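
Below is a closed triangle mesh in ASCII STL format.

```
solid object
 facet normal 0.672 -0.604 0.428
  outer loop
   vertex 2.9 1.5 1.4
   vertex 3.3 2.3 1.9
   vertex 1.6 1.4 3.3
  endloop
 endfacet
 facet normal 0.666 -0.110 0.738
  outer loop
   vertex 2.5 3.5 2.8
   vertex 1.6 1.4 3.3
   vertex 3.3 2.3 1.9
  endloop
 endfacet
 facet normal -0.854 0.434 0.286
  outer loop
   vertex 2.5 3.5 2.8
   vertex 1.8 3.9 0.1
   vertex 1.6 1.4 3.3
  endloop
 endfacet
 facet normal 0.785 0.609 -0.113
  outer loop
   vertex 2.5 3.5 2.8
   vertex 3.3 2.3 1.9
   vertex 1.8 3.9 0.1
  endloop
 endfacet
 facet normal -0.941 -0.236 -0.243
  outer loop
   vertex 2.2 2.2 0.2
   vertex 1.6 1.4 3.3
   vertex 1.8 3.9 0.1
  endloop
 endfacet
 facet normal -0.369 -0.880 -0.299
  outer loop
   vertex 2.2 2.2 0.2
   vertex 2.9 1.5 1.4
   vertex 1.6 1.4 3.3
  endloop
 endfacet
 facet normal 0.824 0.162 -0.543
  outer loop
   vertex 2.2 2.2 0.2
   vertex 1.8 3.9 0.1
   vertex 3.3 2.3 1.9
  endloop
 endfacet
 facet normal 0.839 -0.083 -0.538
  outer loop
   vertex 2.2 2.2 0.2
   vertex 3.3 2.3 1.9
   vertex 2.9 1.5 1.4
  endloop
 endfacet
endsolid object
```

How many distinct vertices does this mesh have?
6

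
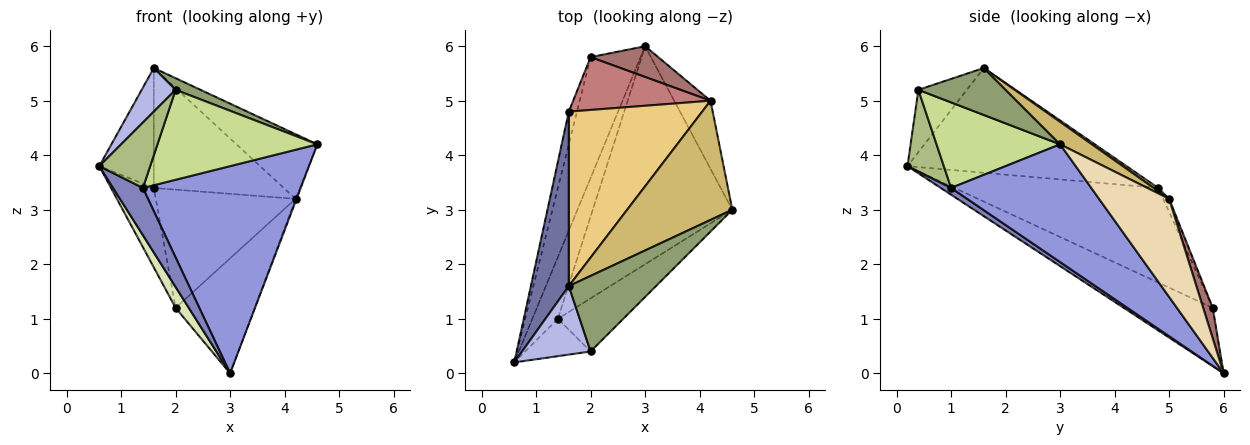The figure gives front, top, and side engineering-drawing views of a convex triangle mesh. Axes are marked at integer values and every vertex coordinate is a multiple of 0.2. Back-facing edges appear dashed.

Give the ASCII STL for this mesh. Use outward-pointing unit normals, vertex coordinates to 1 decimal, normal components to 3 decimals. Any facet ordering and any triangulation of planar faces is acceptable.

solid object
 facet normal -0.916 0.228 0.331
  outer loop
   vertex 1.6 4.8 3.4
   vertex 0.6 0.2 3.8
   vertex 1.6 1.6 5.6
  endloop
 endfacet
 facet normal 0.206 -0.594 -0.777
  outer loop
   vertex 1.4 1.0 3.4
   vertex 0.6 0.2 3.8
   vertex 3.0 6.0 0.0
  endloop
 endfacet
 facet normal 0.522 -0.588 -0.618
  outer loop
   vertex 1.4 1.0 3.4
   vertex 3.0 6.0 0.0
   vertex 4.6 3.0 4.2
  endloop
 endfacet
 facet normal -0.609 -0.426 0.669
  outer loop
   vertex 2.0 0.4 5.2
   vertex 1.6 1.6 5.6
   vertex 0.6 0.2 3.8
  endloop
 endfacet
 facet normal 0.470 -0.134 0.873
  outer loop
   vertex 2.0 0.4 5.2
   vertex 4.6 3.0 4.2
   vertex 1.6 1.6 5.6
  endloop
 endfacet
 facet normal 0.527 -0.738 -0.422
  outer loop
   vertex 2.0 0.4 5.2
   vertex 0.6 0.2 3.8
   vertex 1.4 1.0 3.4
  endloop
 endfacet
 facet normal 0.554 -0.717 -0.424
  outer loop
   vertex 2.0 0.4 5.2
   vertex 1.4 1.0 3.4
   vertex 4.6 3.0 4.2
  endloop
 endfacet
 facet normal -0.754 -0.112 -0.647
  outer loop
   vertex 2.0 5.8 1.2
   vertex 3.0 6.0 0.0
   vertex 0.6 0.2 3.8
  endloop
 endfacet
 facet normal -0.975 0.205 -0.084
  outer loop
   vertex 2.0 5.8 1.2
   vertex 0.6 0.2 3.8
   vertex 1.6 4.8 3.4
  endloop
 endfacet
 facet normal 0.184 0.469 0.864
  outer loop
   vertex 4.2 5.0 3.2
   vertex 1.6 1.6 5.6
   vertex 4.6 3.0 4.2
  endloop
 endfacet
 facet normal 0.020 0.566 0.824
  outer loop
   vertex 4.2 5.0 3.2
   vertex 1.6 4.8 3.4
   vertex 1.6 1.6 5.6
  endloop
 endfacet
 facet normal 0.938 0.014 -0.347
  outer loop
   vertex 4.2 5.0 3.2
   vertex 4.6 3.0 4.2
   vertex 3.0 6.0 0.0
  endloop
 endfacet
 facet normal 0.116 0.960 0.256
  outer loop
   vertex 4.2 5.0 3.2
   vertex 3.0 6.0 0.0
   vertex 2.0 5.8 1.2
  endloop
 endfacet
 facet normal -0.039 0.912 0.408
  outer loop
   vertex 4.2 5.0 3.2
   vertex 2.0 5.8 1.2
   vertex 1.6 4.8 3.4
  endloop
 endfacet
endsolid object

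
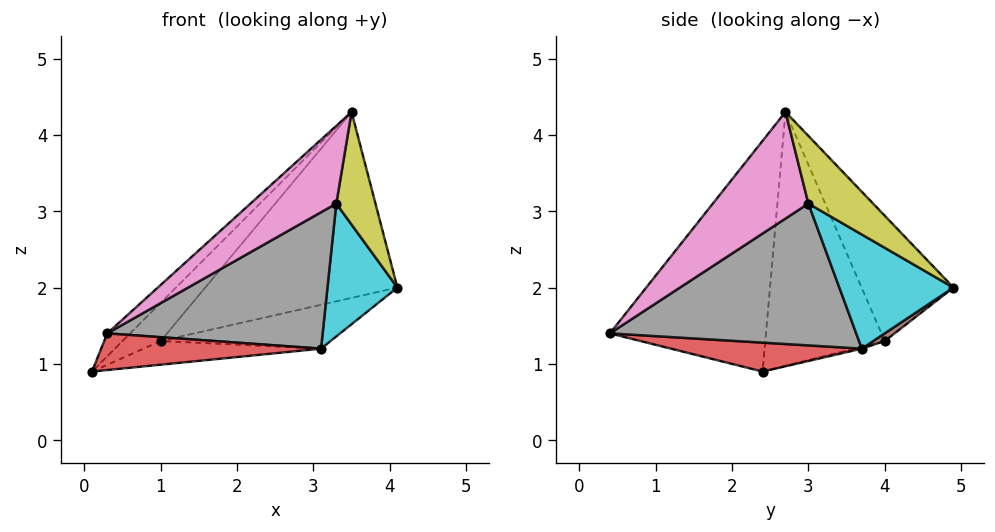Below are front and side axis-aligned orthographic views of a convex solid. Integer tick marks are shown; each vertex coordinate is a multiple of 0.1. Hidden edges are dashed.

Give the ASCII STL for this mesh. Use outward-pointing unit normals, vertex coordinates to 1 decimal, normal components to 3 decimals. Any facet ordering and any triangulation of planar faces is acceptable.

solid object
 facet normal -0.708 0.104 0.699
  outer loop
   vertex 3.5 2.7 4.3
   vertex 0.1 2.4 0.9
   vertex 0.3 0.4 1.4
  endloop
 endfacet
 facet normal -0.699 0.223 0.679
  outer loop
   vertex 1.0 4.0 1.3
   vertex 0.1 2.4 0.9
   vertex 3.5 2.7 4.3
  endloop
 endfacet
 facet normal -0.345 0.722 0.600
  outer loop
   vertex 1.0 4.0 1.3
   vertex 3.5 2.7 4.3
   vertex 4.1 4.9 2.0
  endloop
 endfacet
 facet normal 0.191 -0.220 -0.957
  outer loop
   vertex 3.1 3.7 1.2
   vertex 0.3 0.4 1.4
   vertex 0.1 2.4 0.9
  endloop
 endfacet
 facet normal -0.011 0.248 -0.969
  outer loop
   vertex 3.1 3.7 1.2
   vertex 0.1 2.4 0.9
   vertex 1.0 4.0 1.3
  endloop
 endfacet
 facet normal 0.036 0.533 -0.845
  outer loop
   vertex 3.1 3.7 1.2
   vertex 1.0 4.0 1.3
   vertex 4.1 4.9 2.0
  endloop
 endfacet
 facet normal 0.714 -0.642 -0.279
  outer loop
   vertex 3.3 3.0 3.1
   vertex 3.5 2.7 4.3
   vertex 0.3 0.4 1.4
  endloop
 endfacet
 facet normal 0.717 -0.627 -0.306
  outer loop
   vertex 3.3 3.0 3.1
   vertex 0.3 0.4 1.4
   vertex 3.1 3.7 1.2
  endloop
 endfacet
 facet normal 0.826 -0.500 -0.262
  outer loop
   vertex 3.3 3.0 3.1
   vertex 4.1 4.9 2.0
   vertex 3.5 2.7 4.3
  endloop
 endfacet
 facet normal 0.821 -0.503 -0.272
  outer loop
   vertex 3.3 3.0 3.1
   vertex 3.1 3.7 1.2
   vertex 4.1 4.9 2.0
  endloop
 endfacet
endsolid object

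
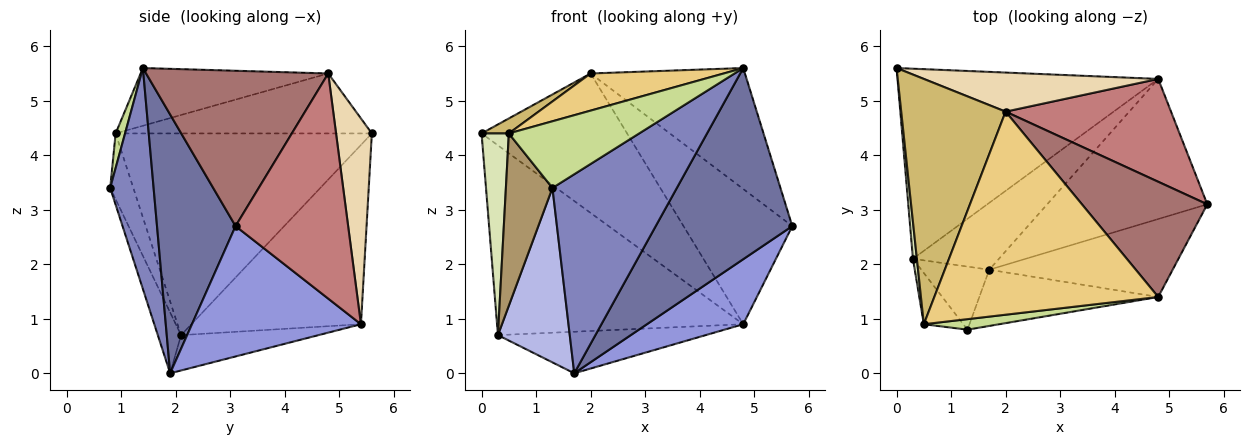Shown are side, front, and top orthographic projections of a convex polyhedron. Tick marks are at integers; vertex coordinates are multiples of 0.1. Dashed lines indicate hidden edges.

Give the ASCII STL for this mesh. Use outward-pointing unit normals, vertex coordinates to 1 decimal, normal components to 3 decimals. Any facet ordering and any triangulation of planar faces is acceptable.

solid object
 facet normal 0.470 -0.817 -0.333
  outer loop
   vertex 4.8 1.4 5.6
   vertex 1.7 1.9 0.0
   vertex 5.7 3.1 2.7
  endloop
 endfacet
 facet normal 0.318 -0.912 -0.258
  outer loop
   vertex 4.8 1.4 5.6
   vertex 1.3 0.8 3.4
   vertex 1.7 1.9 0.0
  endloop
 endfacet
 facet normal 0.594 -0.339 -0.730
  outer loop
   vertex 4.8 5.4 0.9
   vertex 5.7 3.1 2.7
   vertex 1.7 1.9 0.0
  endloop
 endfacet
 facet normal -0.291 -0.900 -0.325
  outer loop
   vertex 0.3 2.1 0.7
   vertex 1.7 1.9 0.0
   vertex 1.3 0.8 3.4
  endloop
 endfacet
 facet normal -0.438 0.635 -0.636
  outer loop
   vertex 0.3 2.1 0.7
   vertex 0.0 5.6 4.4
   vertex 4.8 5.4 0.9
  endloop
 endfacet
 facet normal -0.330 0.498 -0.802
  outer loop
   vertex 0.3 2.1 0.7
   vertex 4.8 5.4 0.9
   vertex 1.7 1.9 0.0
  endloop
 endfacet
 facet normal 0.071 -0.985 0.155
  outer loop
   vertex 0.5 0.9 4.4
   vertex 1.3 0.8 3.4
   vertex 4.8 1.4 5.6
  endloop
 endfacet
 facet normal -0.994 -0.106 0.019
  outer loop
   vertex 0.5 0.9 4.4
   vertex 0.0 5.6 4.4
   vertex 0.3 2.1 0.7
  endloop
 endfacet
 facet normal -0.430 -0.865 -0.257
  outer loop
   vertex 0.5 0.9 4.4
   vertex 0.3 2.1 0.7
   vertex 1.3 0.8 3.4
  endloop
 endfacet
 facet normal -0.497 -0.053 0.866
  outer loop
   vertex 2.0 4.8 5.5
   vertex 0.0 5.6 4.4
   vertex 0.5 0.9 4.4
  endloop
 endfacet
 facet normal -0.246 -0.174 0.954
  outer loop
   vertex 2.0 4.8 5.5
   vertex 0.5 0.9 4.4
   vertex 4.8 1.4 5.6
  endloop
 endfacet
 facet normal 0.230 0.937 0.262
  outer loop
   vertex 2.0 4.8 5.5
   vertex 4.8 5.4 0.9
   vertex 0.0 5.6 4.4
  endloop
 endfacet
 facet normal 0.650 0.550 0.524
  outer loop
   vertex 2.0 4.8 5.5
   vertex 4.8 1.4 5.6
   vertex 5.7 3.1 2.7
  endloop
 endfacet
 facet normal 0.636 0.614 0.467
  outer loop
   vertex 2.0 4.8 5.5
   vertex 5.7 3.1 2.7
   vertex 4.8 5.4 0.9
  endloop
 endfacet
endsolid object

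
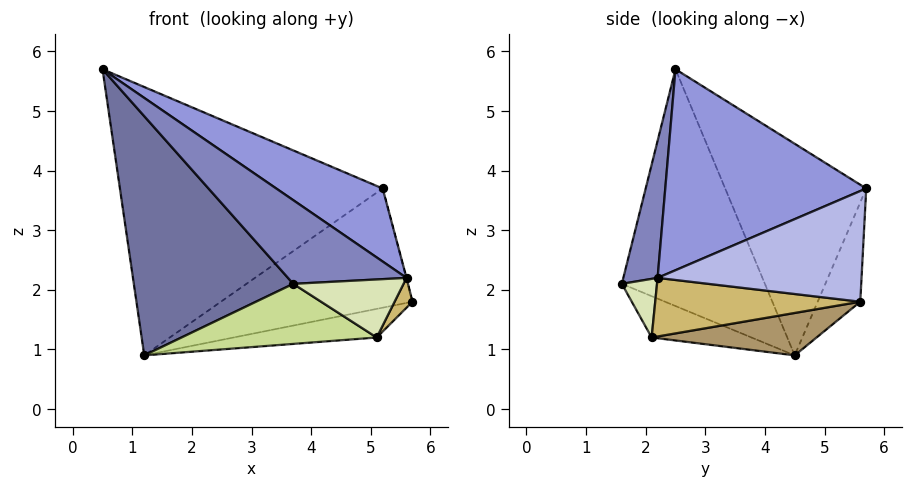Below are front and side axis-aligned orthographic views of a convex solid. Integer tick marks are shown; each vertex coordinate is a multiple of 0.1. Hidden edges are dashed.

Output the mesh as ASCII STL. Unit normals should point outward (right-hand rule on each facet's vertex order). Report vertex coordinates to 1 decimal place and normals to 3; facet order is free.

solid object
 facet normal -0.618 -0.689 -0.377
  outer loop
   vertex 1.2 4.5 0.9
   vertex 3.7 1.6 2.1
   vertex 0.5 2.5 5.7
  endloop
 endfacet
 facet normal 0.250 -0.864 0.438
  outer loop
   vertex 5.6 2.2 2.2
   vertex 0.5 2.5 5.7
   vertex 3.7 1.6 2.1
  endloop
 endfacet
 facet normal 0.532 -0.282 0.799
  outer loop
   vertex 5.2 5.7 3.7
   vertex 0.5 2.5 5.7
   vertex 5.6 2.2 2.2
  endloop
 endfacet
 facet normal 0.967 0.001 0.254
  outer loop
   vertex 5.2 5.7 3.7
   vertex 5.6 2.2 2.2
   vertex 5.7 5.6 1.8
  endloop
 endfacet
 facet normal -0.453 0.844 0.286
  outer loop
   vertex 5.2 5.7 3.7
   vertex 1.2 4.5 0.9
   vertex 0.5 2.5 5.7
  endloop
 endfacet
 facet normal -0.216 0.970 -0.108
  outer loop
   vertex 5.2 5.7 3.7
   vertex 5.7 5.6 1.8
   vertex 1.2 4.5 0.9
  endloop
 endfacet
 facet normal -0.291 -0.569 -0.769
  outer loop
   vertex 5.1 2.1 1.2
   vertex 3.7 1.6 2.1
   vertex 1.2 4.5 0.9
  endloop
 endfacet
 facet normal 0.303 -0.951 -0.057
  outer loop
   vertex 5.1 2.1 1.2
   vertex 5.6 2.2 2.2
   vertex 3.7 1.6 2.1
  endloop
 endfacet
 facet normal 0.161 0.140 -0.977
  outer loop
   vertex 5.1 2.1 1.2
   vertex 1.2 4.5 0.9
   vertex 5.7 5.6 1.8
  endloop
 endfacet
 facet normal 0.895 -0.078 -0.440
  outer loop
   vertex 5.1 2.1 1.2
   vertex 5.7 5.6 1.8
   vertex 5.6 2.2 2.2
  endloop
 endfacet
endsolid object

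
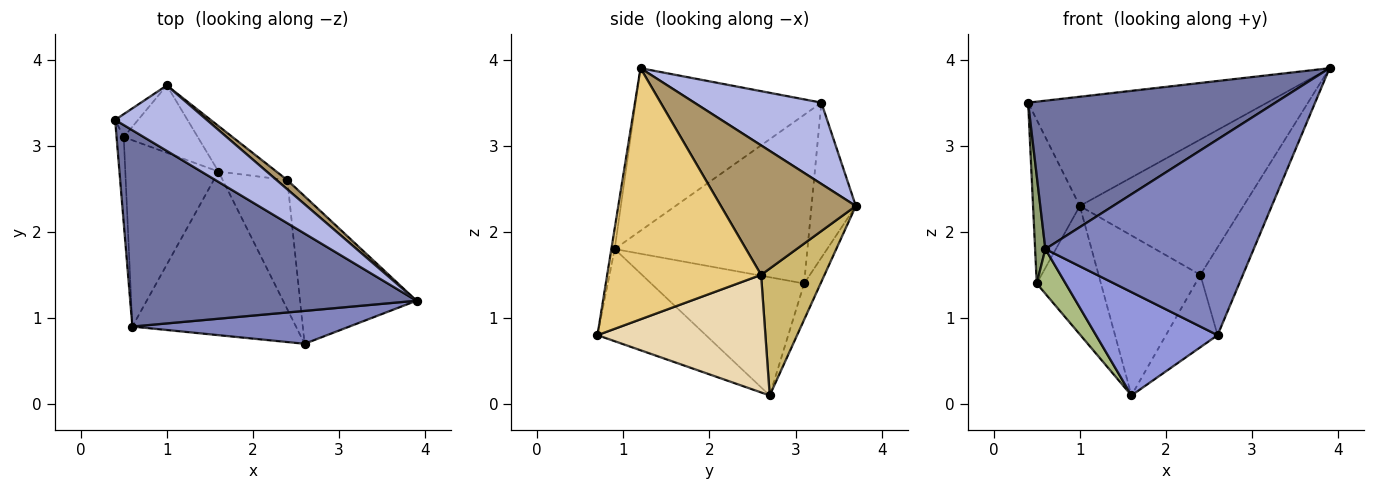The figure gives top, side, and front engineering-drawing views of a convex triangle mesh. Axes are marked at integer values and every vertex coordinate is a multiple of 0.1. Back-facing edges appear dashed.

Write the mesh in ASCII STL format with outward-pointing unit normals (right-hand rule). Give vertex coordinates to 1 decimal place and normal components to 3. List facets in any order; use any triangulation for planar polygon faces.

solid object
 facet normal -0.413 -0.549 0.727
  outer loop
   vertex 0.6 0.9 1.8
   vertex 3.9 1.2 3.9
   vertex 0.4 3.3 3.5
  endloop
 endfacet
 facet normal -0.016 -0.986 0.166
  outer loop
   vertex 0.6 0.9 1.8
   vertex 2.6 0.7 0.8
   vertex 3.9 1.2 3.9
  endloop
 endfacet
 facet normal -0.430 -0.482 -0.763
  outer loop
   vertex 0.6 0.9 1.8
   vertex 1.6 2.7 0.1
   vertex 2.6 0.7 0.8
  endloop
 endfacet
 facet normal 0.415 0.781 0.468
  outer loop
   vertex 1.0 3.7 2.3
   vertex 0.4 3.3 3.5
   vertex 3.9 1.2 3.9
  endloop
 endfacet
 facet normal -0.998 -0.053 -0.042
  outer loop
   vertex 0.5 3.1 1.4
   vertex 0.6 0.9 1.8
   vertex 0.4 3.3 3.5
  endloop
 endfacet
 facet normal -0.777 -0.147 -0.612
  outer loop
   vertex 0.5 3.1 1.4
   vertex 1.6 2.7 0.1
   vertex 0.6 0.9 1.8
  endloop
 endfacet
 facet normal -0.684 0.722 -0.101
  outer loop
   vertex 0.5 3.1 1.4
   vertex 0.4 3.3 3.5
   vertex 1.0 3.7 2.3
  endloop
 endfacet
 facet normal -0.221 0.864 -0.453
  outer loop
   vertex 0.5 3.1 1.4
   vertex 1.0 3.7 2.3
   vertex 1.6 2.7 0.1
  endloop
 endfacet
 facet normal 0.635 0.770 0.052
  outer loop
   vertex 2.4 2.6 1.5
   vertex 1.0 3.7 2.3
   vertex 3.9 1.2 3.9
  endloop
 endfacet
 facet normal 0.514 0.825 -0.235
  outer loop
   vertex 2.4 2.6 1.5
   vertex 1.6 2.7 0.1
   vertex 1.0 3.7 2.3
  endloop
 endfacet
 facet normal 0.880 0.243 -0.408
  outer loop
   vertex 2.4 2.6 1.5
   vertex 3.9 1.2 3.9
   vertex 2.6 0.7 0.8
  endloop
 endfacet
 facet normal 0.846 0.260 -0.465
  outer loop
   vertex 2.4 2.6 1.5
   vertex 2.6 0.7 0.8
   vertex 1.6 2.7 0.1
  endloop
 endfacet
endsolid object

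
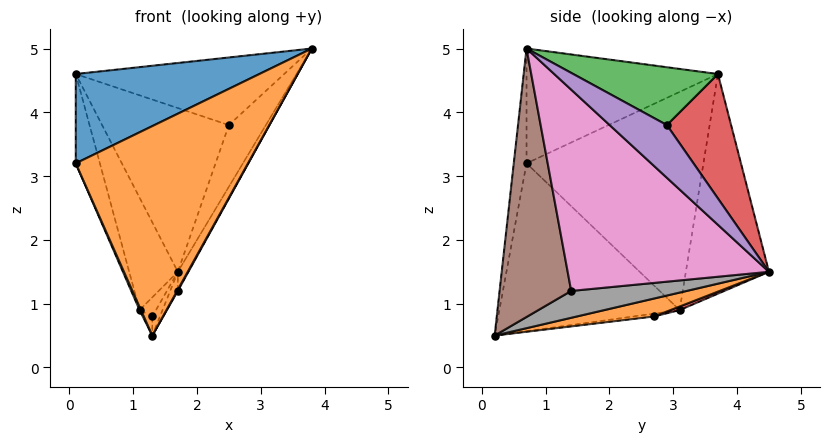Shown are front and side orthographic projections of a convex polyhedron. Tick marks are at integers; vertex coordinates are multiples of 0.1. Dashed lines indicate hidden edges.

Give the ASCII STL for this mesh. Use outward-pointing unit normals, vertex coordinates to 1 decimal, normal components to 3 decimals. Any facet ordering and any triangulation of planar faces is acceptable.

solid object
 facet normal -0.403 -0.387 0.829
  outer loop
   vertex 0.1 0.7 3.2
   vertex 3.8 0.7 5.0
   vertex 0.1 3.7 4.6
  endloop
 endfacet
 facet normal -0.073 -0.986 0.150
  outer loop
   vertex 0.1 0.7 3.2
   vertex 1.3 0.2 0.5
   vertex 3.8 0.7 5.0
  endloop
 endfacet
 facet normal 0.426 0.614 0.664
  outer loop
   vertex 2.5 2.9 3.8
   vertex 0.1 3.7 4.6
   vertex 3.8 0.7 5.0
  endloop
 endfacet
 facet normal 0.410 0.809 0.420
  outer loop
   vertex 2.5 2.9 3.8
   vertex 1.7 4.5 1.5
   vertex 0.1 3.7 4.6
  endloop
 endfacet
 facet normal 0.837 0.541 0.085
  outer loop
   vertex 2.5 2.9 3.8
   vertex 3.8 0.7 5.0
   vertex 1.7 4.5 1.5
  endloop
 endfacet
 facet normal 0.875 -0.009 -0.485
  outer loop
   vertex 1.7 1.4 1.2
   vertex 3.8 0.7 5.0
   vertex 1.3 0.2 0.5
  endloop
 endfacet
 facet normal 0.878 0.046 -0.477
  outer loop
   vertex 1.7 1.4 1.2
   vertex 1.7 4.5 1.5
   vertex 3.8 0.7 5.0
  endloop
 endfacet
 facet normal 0.824 0.055 -0.564
  outer loop
   vertex 1.7 1.4 1.2
   vertex 1.3 0.2 0.5
   vertex 1.7 4.5 1.5
  endloop
 endfacet
 facet normal -0.914 -0.007 -0.405
  outer loop
   vertex 1.1 3.1 0.9
   vertex 1.3 0.2 0.5
   vertex 0.1 0.7 3.2
  endloop
 endfacet
 facet normal -0.823 0.482 -0.301
  outer loop
   vertex 1.1 3.1 0.9
   vertex 0.1 3.7 4.6
   vertex 1.7 4.5 1.5
  endloop
 endfacet
 facet normal -0.952 0.130 -0.278
  outer loop
   vertex 1.1 3.1 0.9
   vertex 0.1 0.7 3.2
   vertex 0.1 3.7 4.6
  endloop
 endfacet
 facet normal 0.769 0.076 -0.635
  outer loop
   vertex 1.3 2.7 0.8
   vertex 1.7 4.5 1.5
   vertex 1.3 0.2 0.5
  endloop
 endfacet
 facet normal -0.250 0.115 -0.961
  outer loop
   vertex 1.3 2.7 0.8
   vertex 1.3 0.2 0.5
   vertex 1.1 3.1 0.9
  endloop
 endfacet
 facet normal 0.179 0.322 -0.930
  outer loop
   vertex 1.3 2.7 0.8
   vertex 1.1 3.1 0.9
   vertex 1.7 4.5 1.5
  endloop
 endfacet
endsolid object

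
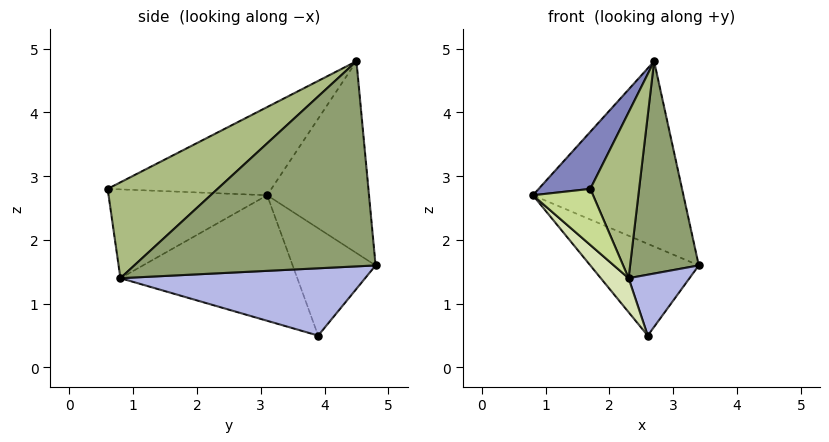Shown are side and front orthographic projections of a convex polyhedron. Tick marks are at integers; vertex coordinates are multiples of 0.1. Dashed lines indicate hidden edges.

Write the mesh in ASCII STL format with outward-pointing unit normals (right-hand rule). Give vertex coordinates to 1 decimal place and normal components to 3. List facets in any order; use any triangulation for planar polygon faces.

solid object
 facet normal -0.560 0.827 -0.045
  outer loop
   vertex 2.7 4.5 4.8
   vertex 3.4 4.8 1.6
   vertex 0.8 3.1 2.7
  endloop
 endfacet
 facet normal -0.653 -0.206 0.728
  outer loop
   vertex 2.7 4.5 4.8
   vertex 0.8 3.1 2.7
   vertex 1.7 0.6 2.8
  endloop
 endfacet
 facet normal -0.595 0.778 -0.204
  outer loop
   vertex 2.6 3.9 0.5
   vertex 0.8 3.1 2.7
   vertex 3.4 4.8 1.6
  endloop
 endfacet
 facet normal 0.865 -0.215 -0.453
  outer loop
   vertex 2.3 0.8 1.4
   vertex 2.6 3.9 0.5
   vertex 3.4 4.8 1.6
  endloop
 endfacet
 facet normal 0.946 -0.269 0.182
  outer loop
   vertex 2.3 0.8 1.4
   vertex 3.4 4.8 1.6
   vertex 2.7 4.5 4.8
  endloop
 endfacet
 facet normal 0.867 -0.385 0.317
  outer loop
   vertex 2.3 0.8 1.4
   vertex 2.7 4.5 4.8
   vertex 1.7 0.6 2.8
  endloop
 endfacet
 facet normal -0.852 -0.323 -0.411
  outer loop
   vertex 2.3 0.8 1.4
   vertex 1.7 0.6 2.8
   vertex 0.8 3.1 2.7
  endloop
 endfacet
 facet normal -0.747 -0.118 -0.654
  outer loop
   vertex 2.3 0.8 1.4
   vertex 0.8 3.1 2.7
   vertex 2.6 3.9 0.5
  endloop
 endfacet
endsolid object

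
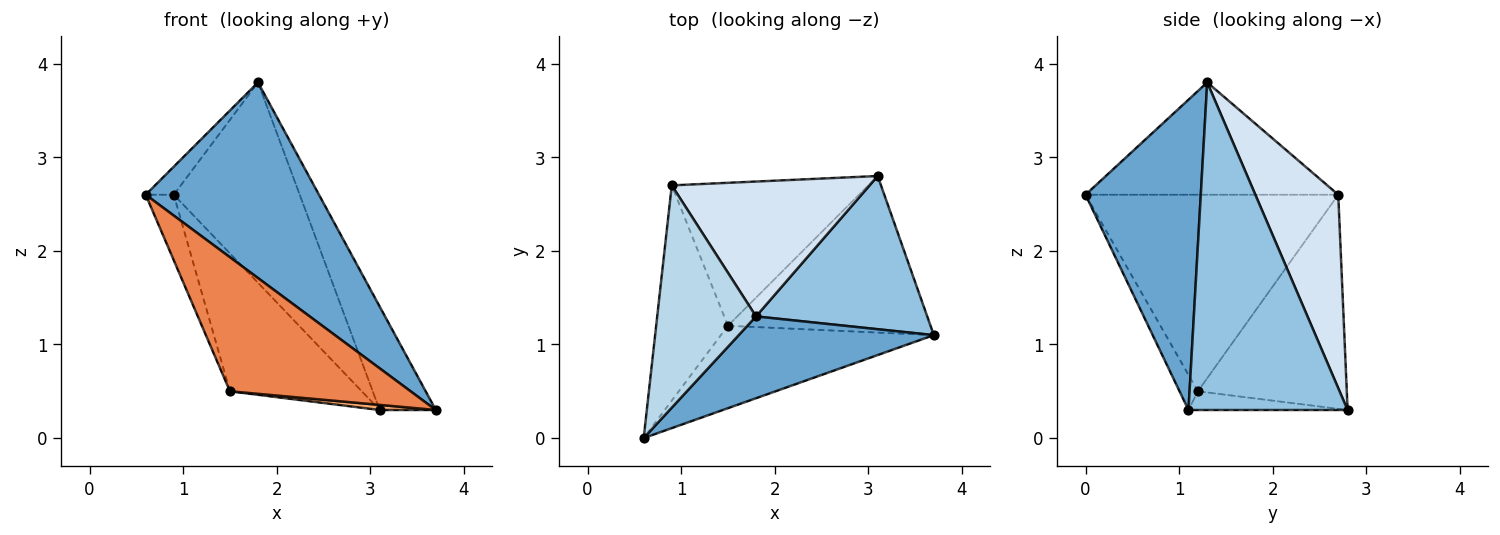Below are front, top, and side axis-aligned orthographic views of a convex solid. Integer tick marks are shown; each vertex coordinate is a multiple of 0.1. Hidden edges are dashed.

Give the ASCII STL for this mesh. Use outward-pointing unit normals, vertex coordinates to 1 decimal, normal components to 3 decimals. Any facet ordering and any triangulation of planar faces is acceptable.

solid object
 facet normal 0.523 -0.786 0.329
  outer loop
   vertex 1.8 1.3 3.8
   vertex 0.6 0.0 2.6
   vertex 3.7 1.1 0.3
  endloop
 endfacet
 facet normal 0.846 0.299 0.442
  outer loop
   vertex 1.8 1.3 3.8
   vertex 3.7 1.1 0.3
   vertex 3.1 2.8 0.3
  endloop
 endfacet
 facet normal -0.748 0.083 0.658
  outer loop
   vertex 0.9 2.7 2.6
   vertex 0.6 0.0 2.6
   vertex 1.8 1.3 3.8
  endloop
 endfacet
 facet normal 0.479 0.728 0.490
  outer loop
   vertex 0.9 2.7 2.6
   vertex 1.8 1.3 3.8
   vertex 3.1 2.8 0.3
  endloop
 endfacet
 facet normal -0.086 -0.849 -0.522
  outer loop
   vertex 1.5 1.2 0.5
   vertex 3.7 1.1 0.3
   vertex 0.6 0.0 2.6
  endloop
 endfacet
 facet normal -0.092 -0.032 -0.995
  outer loop
   vertex 1.5 1.2 0.5
   vertex 3.1 2.8 0.3
   vertex 3.7 1.1 0.3
  endloop
 endfacet
 facet normal -0.934 0.104 -0.341
  outer loop
   vertex 1.5 1.2 0.5
   vertex 0.6 0.0 2.6
   vertex 0.9 2.7 2.6
  endloop
 endfacet
 facet normal -0.617 0.546 -0.566
  outer loop
   vertex 1.5 1.2 0.5
   vertex 0.9 2.7 2.6
   vertex 3.1 2.8 0.3
  endloop
 endfacet
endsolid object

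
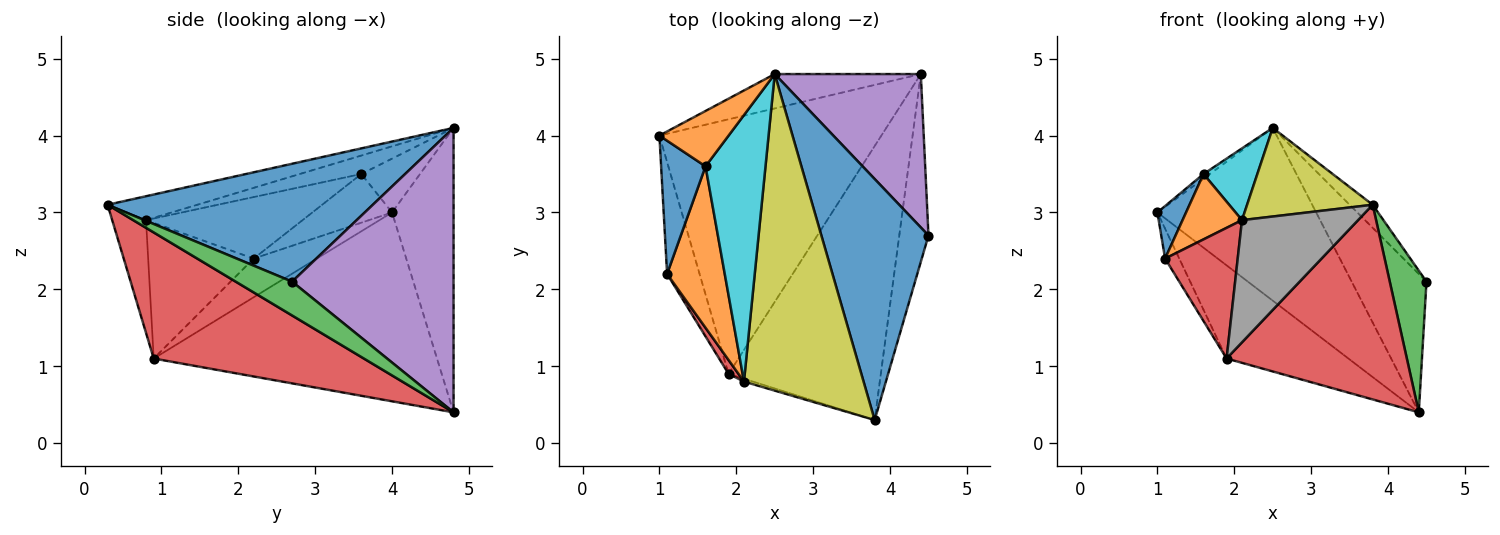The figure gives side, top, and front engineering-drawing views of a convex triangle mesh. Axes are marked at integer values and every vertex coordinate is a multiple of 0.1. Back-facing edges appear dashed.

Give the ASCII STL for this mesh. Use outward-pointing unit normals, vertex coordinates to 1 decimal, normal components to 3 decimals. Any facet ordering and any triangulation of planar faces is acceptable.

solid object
 facet normal 0.739 0.064 0.671
  outer loop
   vertex 2.5 4.8 4.1
   vertex 3.8 0.3 3.1
   vertex 4.5 2.7 2.1
  endloop
 endfacet
 facet normal -0.613 0.066 0.788
  outer loop
   vertex 1.6 3.6 3.5
   vertex 2.5 4.8 4.1
   vertex 1.0 4.0 3.0
  endloop
 endfacet
 facet normal 0.679 -0.442 -0.586
  outer loop
   vertex 4.4 4.8 0.4
   vertex 4.5 2.7 2.1
   vertex 3.8 0.3 3.1
  endloop
 endfacet
 facet normal 0.560 -0.480 -0.676
  outer loop
   vertex 4.4 4.8 0.4
   vertex 3.8 0.3 3.1
   vertex 1.9 0.9 1.1
  endloop
 endfacet
 facet normal 0.822 0.381 0.422
  outer loop
   vertex 4.4 4.8 0.4
   vertex 2.5 4.8 4.1
   vertex 4.5 2.7 2.1
  endloop
 endfacet
 facet normal -0.624 0.268 -0.734
  outer loop
   vertex 4.4 4.8 0.4
   vertex 1.9 0.9 1.1
   vertex 1.0 4.0 3.0
  endloop
 endfacet
 facet normal -0.355 0.917 -0.182
  outer loop
   vertex 4.4 4.8 0.4
   vertex 1.0 4.0 3.0
   vertex 2.5 4.8 4.1
  endloop
 endfacet
 facet normal -0.280 -0.960 -0.022
  outer loop
   vertex 2.1 0.8 2.9
   vertex 1.9 0.9 1.1
   vertex 3.8 0.3 3.1
  endloop
 endfacet
 facet normal -0.189 -0.265 0.946
  outer loop
   vertex 2.1 0.8 2.9
   vertex 3.8 0.3 3.1
   vertex 2.5 4.8 4.1
  endloop
 endfacet
 facet normal -0.285 -0.249 0.926
  outer loop
   vertex 2.1 0.8 2.9
   vertex 2.5 4.8 4.1
   vertex 1.6 3.6 3.5
  endloop
 endfacet
 facet normal -0.714 -0.257 0.651
  outer loop
   vertex 1.1 2.2 2.4
   vertex 1.6 3.6 3.5
   vertex 1.0 4.0 3.0
  endloop
 endfacet
 facet normal -0.703 -0.267 0.659
  outer loop
   vertex 1.1 2.2 2.4
   vertex 2.1 0.8 2.9
   vertex 1.6 3.6 3.5
  endloop
 endfacet
 facet normal -0.755 0.169 -0.634
  outer loop
   vertex 1.1 2.2 2.4
   vertex 1.0 4.0 3.0
   vertex 1.9 0.9 1.1
  endloop
 endfacet
 facet normal -0.822 -0.566 0.060
  outer loop
   vertex 1.1 2.2 2.4
   vertex 1.9 0.9 1.1
   vertex 2.1 0.8 2.9
  endloop
 endfacet
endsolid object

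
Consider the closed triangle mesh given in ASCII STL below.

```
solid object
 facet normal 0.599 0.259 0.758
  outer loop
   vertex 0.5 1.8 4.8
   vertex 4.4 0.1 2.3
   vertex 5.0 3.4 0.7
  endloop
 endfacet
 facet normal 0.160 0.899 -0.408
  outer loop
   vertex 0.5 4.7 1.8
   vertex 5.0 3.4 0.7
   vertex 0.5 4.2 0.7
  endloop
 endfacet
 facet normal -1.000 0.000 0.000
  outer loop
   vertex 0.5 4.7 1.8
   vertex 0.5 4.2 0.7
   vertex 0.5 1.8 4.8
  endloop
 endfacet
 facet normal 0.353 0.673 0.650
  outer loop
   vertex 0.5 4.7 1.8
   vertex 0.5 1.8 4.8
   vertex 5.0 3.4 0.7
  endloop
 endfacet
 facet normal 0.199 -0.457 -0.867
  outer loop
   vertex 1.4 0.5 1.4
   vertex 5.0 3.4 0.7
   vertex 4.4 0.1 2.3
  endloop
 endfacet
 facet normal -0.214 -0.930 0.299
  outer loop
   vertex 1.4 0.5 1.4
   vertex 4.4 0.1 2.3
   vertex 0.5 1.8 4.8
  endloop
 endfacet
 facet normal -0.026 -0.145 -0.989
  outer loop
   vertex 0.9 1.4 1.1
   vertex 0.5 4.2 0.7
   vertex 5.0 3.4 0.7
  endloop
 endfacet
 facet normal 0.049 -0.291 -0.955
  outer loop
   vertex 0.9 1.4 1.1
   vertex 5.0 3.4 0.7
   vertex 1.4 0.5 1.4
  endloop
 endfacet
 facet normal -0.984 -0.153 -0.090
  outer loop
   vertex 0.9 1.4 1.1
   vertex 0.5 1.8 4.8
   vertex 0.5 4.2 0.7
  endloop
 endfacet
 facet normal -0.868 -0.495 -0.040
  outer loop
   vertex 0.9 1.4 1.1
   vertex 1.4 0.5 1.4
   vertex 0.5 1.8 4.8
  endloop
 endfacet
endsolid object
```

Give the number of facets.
10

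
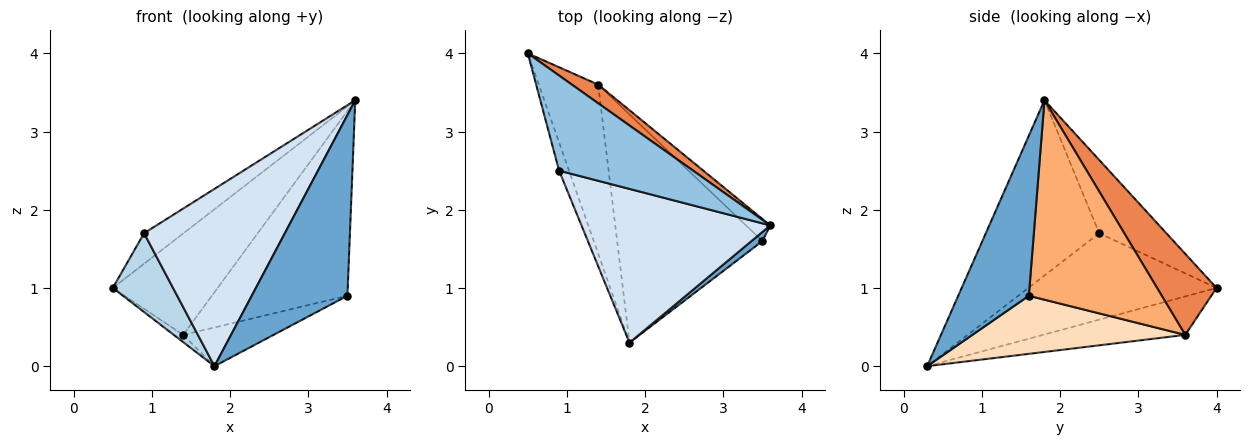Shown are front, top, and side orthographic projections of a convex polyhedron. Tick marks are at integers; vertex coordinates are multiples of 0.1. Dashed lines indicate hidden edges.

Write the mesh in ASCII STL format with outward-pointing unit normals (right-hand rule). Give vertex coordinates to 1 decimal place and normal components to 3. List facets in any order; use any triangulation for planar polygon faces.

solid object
 facet normal 0.593 -0.804 0.041
  outer loop
   vertex 3.5 1.6 0.9
   vertex 3.6 1.8 3.4
   vertex 1.8 0.3 0.0
  endloop
 endfacet
 facet normal -0.462 0.271 0.845
  outer loop
   vertex 0.9 2.5 1.7
   vertex 3.6 1.8 3.4
   vertex 0.5 4.0 1.0
  endloop
 endfacet
 facet normal -0.947 -0.303 -0.109
  outer loop
   vertex 0.9 2.5 1.7
   vertex 0.5 4.0 1.0
   vertex 1.8 0.3 0.0
  endloop
 endfacet
 facet normal -0.520 -0.645 0.560
  outer loop
   vertex 0.9 2.5 1.7
   vertex 1.8 0.3 0.0
   vertex 3.6 1.8 3.4
  endloop
 endfacet
 facet normal 0.487 0.859 0.158
  outer loop
   vertex 1.4 3.6 0.4
   vertex 0.5 4.0 1.0
   vertex 3.6 1.8 3.4
  endloop
 endfacet
 facet normal 0.698 0.711 -0.085
  outer loop
   vertex 1.4 3.6 0.4
   vertex 3.6 1.8 3.4
   vertex 3.5 1.6 0.9
  endloop
 endfacet
 facet normal -0.543 0.036 -0.839
  outer loop
   vertex 1.4 3.6 0.4
   vertex 1.8 0.3 0.0
   vertex 0.5 4.0 1.0
  endloop
 endfacet
 facet normal 0.367 0.156 -0.917
  outer loop
   vertex 1.4 3.6 0.4
   vertex 3.5 1.6 0.9
   vertex 1.8 0.3 0.0
  endloop
 endfacet
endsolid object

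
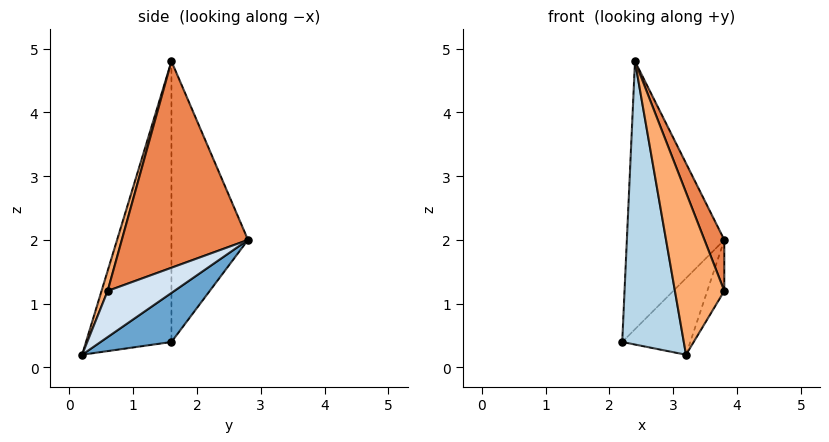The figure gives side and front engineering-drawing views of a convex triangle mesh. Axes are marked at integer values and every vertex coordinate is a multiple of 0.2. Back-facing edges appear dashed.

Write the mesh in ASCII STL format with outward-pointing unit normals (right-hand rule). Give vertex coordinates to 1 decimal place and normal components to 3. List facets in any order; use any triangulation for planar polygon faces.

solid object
 facet normal 0.453 0.435 -0.779
  outer loop
   vertex 3.2 0.2 0.2
   vertex 2.2 1.6 0.4
   vertex 3.8 2.8 2.0
  endloop
 endfacet
 facet normal -0.618 0.786 0.028
  outer loop
   vertex 2.4 1.6 4.8
   vertex 3.8 2.8 2.0
   vertex 2.2 1.6 0.4
  endloop
 endfacet
 facet normal -0.811 -0.584 0.037
  outer loop
   vertex 2.4 1.6 4.8
   vertex 2.2 1.6 0.4
   vertex 3.2 0.2 0.2
  endloop
 endfacet
 facet normal 0.801 0.205 -0.562
  outer loop
   vertex 3.8 0.6 1.2
   vertex 3.2 0.2 0.2
   vertex 3.8 2.8 2.0
  endloop
 endfacet
 facet normal 0.908 -0.143 0.393
  outer loop
   vertex 3.8 0.6 1.2
   vertex 3.8 2.8 2.0
   vertex 2.4 1.6 4.8
  endloop
 endfacet
 facet normal 0.117 -0.944 0.308
  outer loop
   vertex 3.8 0.6 1.2
   vertex 2.4 1.6 4.8
   vertex 3.2 0.2 0.2
  endloop
 endfacet
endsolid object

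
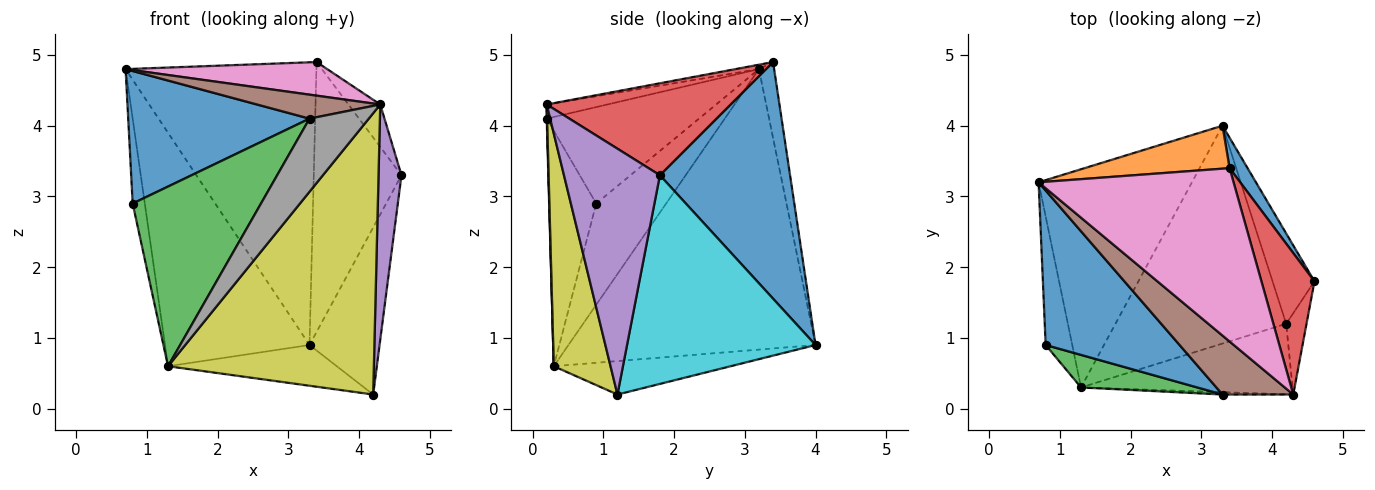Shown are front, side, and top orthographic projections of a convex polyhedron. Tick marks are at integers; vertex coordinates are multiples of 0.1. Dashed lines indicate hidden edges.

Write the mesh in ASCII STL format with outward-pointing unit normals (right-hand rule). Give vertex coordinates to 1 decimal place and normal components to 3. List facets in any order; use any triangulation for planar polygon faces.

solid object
 facet normal -0.480 -0.571 0.666
  outer loop
   vertex 0.8 0.9 2.9
   vertex 3.3 0.2 4.1
   vertex 0.7 3.2 4.8
  endloop
 endfacet
 facet normal -0.954 0.165 -0.251
  outer loop
   vertex 0.8 0.9 2.9
   vertex 0.7 3.2 4.8
   vertex 1.3 0.3 0.6
  endloop
 endfacet
 facet normal -0.340 -0.926 0.168
  outer loop
   vertex 0.8 0.9 2.9
   vertex 1.3 0.3 0.6
   vertex 3.3 0.2 4.1
  endloop
 endfacet
 facet normal 0.857 0.148 0.494
  outer loop
   vertex 4.3 0.2 4.3
   vertex 4.6 1.8 3.3
   vertex 3.4 3.4 4.9
  endloop
 endfacet
 facet normal 0.969 -0.232 -0.080
  outer loop
   vertex 4.3 0.2 4.3
   vertex 4.2 1.2 0.2
   vertex 4.6 1.8 3.3
  endloop
 endfacet
 facet normal -0.182 -0.370 0.911
  outer loop
   vertex 4.3 0.2 4.3
   vertex 0.7 3.2 4.8
   vertex 3.3 0.2 4.1
  endloop
 endfacet
 facet normal -0.022 -0.190 0.981
  outer loop
   vertex 4.3 0.2 4.3
   vertex 3.4 3.4 4.9
   vertex 0.7 3.2 4.8
  endloop
 endfacet
 facet normal 0.006 -0.999 -0.032
  outer loop
   vertex 4.3 0.2 4.3
   vertex 3.3 0.2 4.1
   vertex 1.3 0.3 0.6
  endloop
 endfacet
 facet normal 0.258 -0.937 -0.235
  outer loop
   vertex 4.3 0.2 4.3
   vertex 1.3 0.3 0.6
   vertex 4.2 1.2 0.2
  endloop
 endfacet
 facet normal 0.921 0.342 -0.185
  outer loop
   vertex 3.3 4.0 0.9
   vertex 4.6 1.8 3.3
   vertex 4.2 1.2 0.2
  endloop
 endfacet
 facet normal 0.828 0.558 0.063
  outer loop
   vertex 3.3 4.0 0.9
   vertex 3.4 3.4 4.9
   vertex 4.6 1.8 3.3
  endloop
 endfacet
 facet normal -0.079 0.986 0.150
  outer loop
   vertex 3.3 4.0 0.9
   vertex 0.7 3.2 4.8
   vertex 3.4 3.4 4.9
  endloop
 endfacet
 facet normal -0.781 0.457 -0.427
  outer loop
   vertex 3.3 4.0 0.9
   vertex 1.3 0.3 0.6
   vertex 0.7 3.2 4.8
  endloop
 endfacet
 facet normal -0.189 0.181 -0.965
  outer loop
   vertex 3.3 4.0 0.9
   vertex 4.2 1.2 0.2
   vertex 1.3 0.3 0.6
  endloop
 endfacet
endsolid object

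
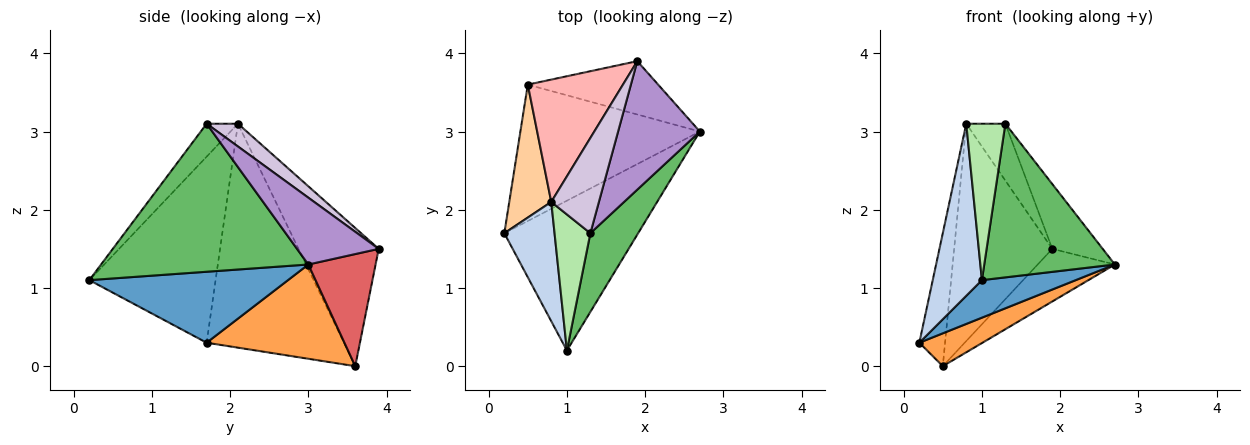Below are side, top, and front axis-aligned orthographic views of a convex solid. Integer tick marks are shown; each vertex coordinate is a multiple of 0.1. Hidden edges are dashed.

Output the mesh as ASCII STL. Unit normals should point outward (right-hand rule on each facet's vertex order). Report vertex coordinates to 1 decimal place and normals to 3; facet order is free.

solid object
 facet normal 0.457 -0.216 -0.863
  outer loop
   vertex 1.0 0.2 1.1
   vertex 0.2 1.7 0.3
   vertex 2.7 3.0 1.3
  endloop
 endfacet
 facet normal -0.904 -0.352 0.244
  outer loop
   vertex 0.8 2.1 3.1
   vertex 0.2 1.7 0.3
   vertex 1.0 0.2 1.1
  endloop
 endfacet
 facet normal 0.455 -0.209 -0.866
  outer loop
   vertex 0.5 3.6 0.0
   vertex 2.7 3.0 1.3
   vertex 0.2 1.7 0.3
  endloop
 endfacet
 facet normal -0.967 0.181 0.181
  outer loop
   vertex 0.5 3.6 0.0
   vertex 0.2 1.7 0.3
   vertex 0.8 2.1 3.1
  endloop
 endfacet
 facet normal 0.816 -0.514 0.263
  outer loop
   vertex 1.3 1.7 3.1
   vertex 1.0 0.2 1.1
   vertex 2.7 3.0 1.3
  endloop
 endfacet
 facet normal -0.517 -0.646 0.562
  outer loop
   vertex 1.3 1.7 3.1
   vertex 0.8 2.1 3.1
   vertex 1.0 0.2 1.1
  endloop
 endfacet
 facet normal 0.522 0.599 -0.607
  outer loop
   vertex 1.9 3.9 1.5
   vertex 2.7 3.0 1.3
   vertex 0.5 3.6 0.0
  endloop
 endfacet
 facet normal -0.580 0.710 0.400
  outer loop
   vertex 1.9 3.9 1.5
   vertex 0.5 3.6 0.0
   vertex 0.8 2.1 3.1
  endloop
 endfacet
 facet normal 0.590 0.364 0.721
  outer loop
   vertex 1.9 3.9 1.5
   vertex 1.3 1.7 3.1
   vertex 2.7 3.0 1.3
  endloop
 endfacet
 facet normal 0.379 0.474 0.794
  outer loop
   vertex 1.9 3.9 1.5
   vertex 0.8 2.1 3.1
   vertex 1.3 1.7 3.1
  endloop
 endfacet
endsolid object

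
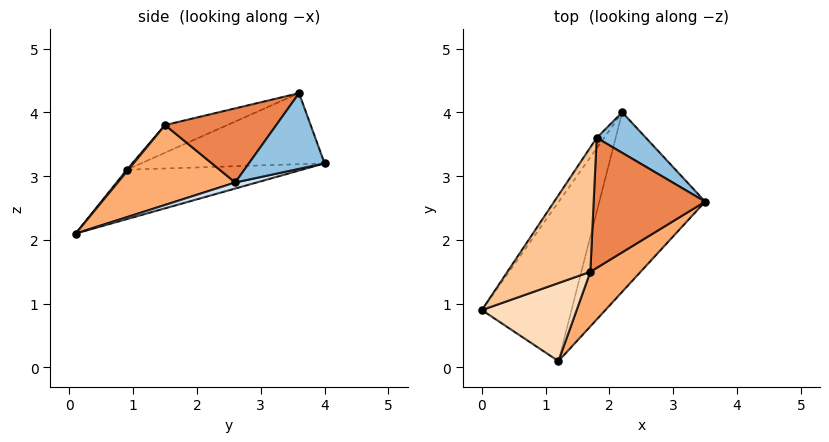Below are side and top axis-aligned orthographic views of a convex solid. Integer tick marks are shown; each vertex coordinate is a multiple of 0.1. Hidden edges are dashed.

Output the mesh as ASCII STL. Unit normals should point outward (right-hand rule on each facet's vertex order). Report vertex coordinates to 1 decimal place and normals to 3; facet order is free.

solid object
 facet normal -0.811 0.578 -0.085
  outer loop
   vertex 1.8 3.6 4.3
   vertex 2.2 4.0 3.2
   vertex 0.0 0.9 3.1
  endloop
 endfacet
 facet normal 0.699 0.552 0.455
  outer loop
   vertex 1.8 3.6 4.3
   vertex 3.5 2.6 2.9
   vertex 2.2 4.0 3.2
  endloop
 endfacet
 facet normal -0.453 0.348 -0.821
  outer loop
   vertex 1.2 0.1 2.1
   vertex 0.0 0.9 3.1
   vertex 2.2 4.0 3.2
  endloop
 endfacet
 facet normal 0.055 0.258 -0.965
  outer loop
   vertex 1.2 0.1 2.1
   vertex 2.2 4.0 3.2
   vertex 3.5 2.6 2.9
  endloop
 endfacet
 facet normal 0.540 -0.219 0.812
  outer loop
   vertex 1.7 1.5 3.8
   vertex 3.5 2.6 2.9
   vertex 1.8 3.6 4.3
  endloop
 endfacet
 facet normal 0.614 -0.688 0.386
  outer loop
   vertex 1.7 1.5 3.8
   vertex 1.2 0.1 2.1
   vertex 3.5 2.6 2.9
  endloop
 endfacet
 facet normal -0.309 -0.206 0.928
  outer loop
   vertex 1.7 1.5 3.8
   vertex 1.8 3.6 4.3
   vertex 0.0 0.9 3.1
  endloop
 endfacet
 facet normal 0.012 -0.774 0.634
  outer loop
   vertex 1.7 1.5 3.8
   vertex 0.0 0.9 3.1
   vertex 1.2 0.1 2.1
  endloop
 endfacet
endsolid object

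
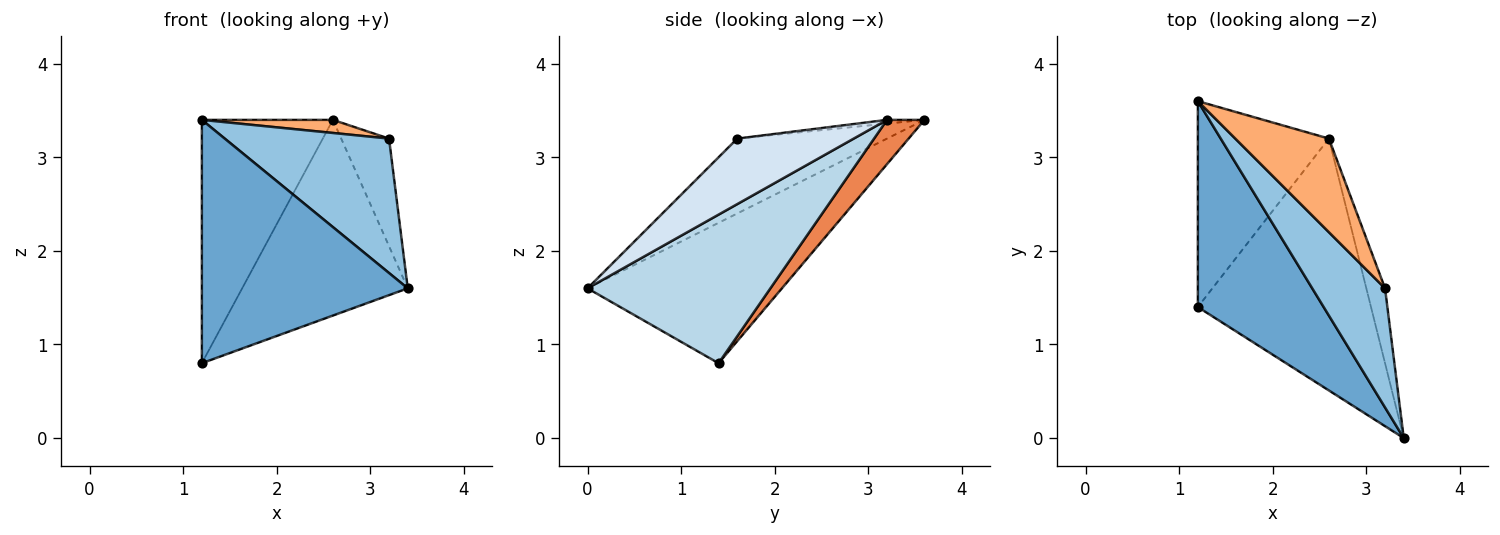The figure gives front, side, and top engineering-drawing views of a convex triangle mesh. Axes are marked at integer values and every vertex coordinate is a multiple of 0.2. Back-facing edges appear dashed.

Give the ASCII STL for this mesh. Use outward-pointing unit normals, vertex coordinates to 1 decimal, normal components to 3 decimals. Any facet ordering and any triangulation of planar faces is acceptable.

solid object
 facet normal -0.585 -0.619 0.524
  outer loop
   vertex 1.2 3.6 3.4
   vertex 1.2 1.4 0.8
   vertex 3.4 0.0 1.6
  endloop
 endfacet
 facet normal -0.564 -0.618 0.548
  outer loop
   vertex 3.2 1.6 3.2
   vertex 1.2 3.6 3.4
   vertex 3.4 0.0 1.6
  endloop
 endfacet
 facet normal 0.561 0.508 -0.654
  outer loop
   vertex 2.6 3.2 3.4
   vertex 3.4 0.0 1.6
   vertex 1.2 1.4 0.8
  endloop
 endfacet
 facet normal 0.894 0.367 -0.256
  outer loop
   vertex 2.6 3.2 3.4
   vertex 3.2 1.6 3.2
   vertex 3.4 0.0 1.6
  endloop
 endfacet
 facet normal 0.213 0.746 -0.631
  outer loop
   vertex 2.6 3.2 3.4
   vertex 1.2 1.4 0.8
   vertex 1.2 3.6 3.4
  endloop
 endfacet
 facet normal -0.040 -0.139 0.990
  outer loop
   vertex 2.6 3.2 3.4
   vertex 1.2 3.6 3.4
   vertex 3.2 1.6 3.2
  endloop
 endfacet
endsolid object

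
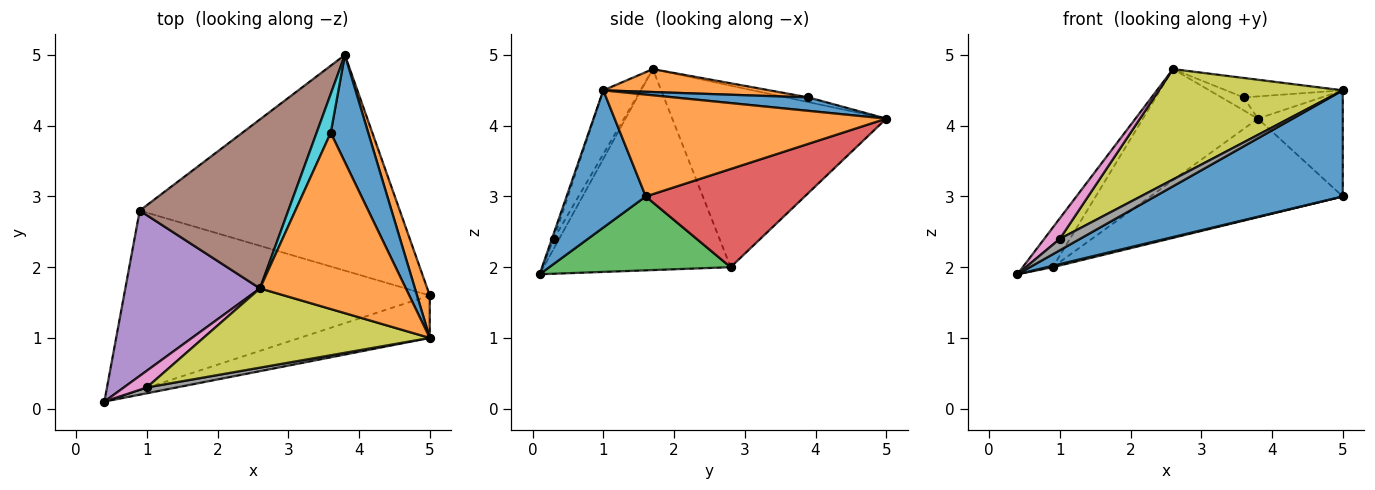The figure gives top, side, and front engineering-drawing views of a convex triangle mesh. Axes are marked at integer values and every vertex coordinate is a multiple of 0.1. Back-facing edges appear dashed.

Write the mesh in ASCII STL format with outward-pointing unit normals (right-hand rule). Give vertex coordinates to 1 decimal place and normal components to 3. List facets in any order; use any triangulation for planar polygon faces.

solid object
 facet normal 0.365 -0.865 -0.346
  outer loop
   vertex 5.0 1.0 4.5
   vertex 0.4 0.1 1.9
   vertex 5.0 1.6 3.0
  endloop
 endfacet
 facet normal 0.948 0.296 0.118
  outer loop
   vertex 5.0 1.0 4.5
   vertex 5.0 1.6 3.0
   vertex 3.8 5.0 4.1
  endloop
 endfacet
 facet normal 0.235 -0.007 -0.972
  outer loop
   vertex 0.9 2.8 2.0
   vertex 5.0 1.6 3.0
   vertex 0.4 0.1 1.9
  endloop
 endfacet
 facet normal 0.325 0.393 -0.860
  outer loop
   vertex 0.9 2.8 2.0
   vertex 3.8 5.0 4.1
   vertex 5.0 1.6 3.0
  endloop
 endfacet
 facet normal -0.823 0.132 0.552
  outer loop
   vertex 0.9 2.8 2.0
   vertex 0.4 0.1 1.9
   vertex 2.6 1.7 4.8
  endloop
 endfacet
 facet normal -0.715 0.384 0.585
  outer loop
   vertex 0.9 2.8 2.0
   vertex 2.6 1.7 4.8
   vertex 3.8 5.0 4.1
  endloop
 endfacet
 facet normal -0.258 -0.750 0.609
  outer loop
   vertex 1.0 0.3 2.4
   vertex 2.6 1.7 4.8
   vertex 0.4 0.1 1.9
  endloop
 endfacet
 facet normal -0.084 -0.886 0.455
  outer loop
   vertex 1.0 0.3 2.4
   vertex 0.4 0.1 1.9
   vertex 5.0 1.0 4.5
  endloop
 endfacet
 facet normal -0.162 -0.802 0.576
  outer loop
   vertex 1.0 0.3 2.4
   vertex 5.0 1.0 4.5
   vertex 2.6 1.7 4.8
  endloop
 endfacet
 facet normal -0.302 0.302 0.905
  outer loop
   vertex 3.6 3.9 4.4
   vertex 3.8 5.0 4.1
   vertex 2.6 1.7 4.8
  endloop
 endfacet
 facet normal 0.331 0.192 0.924
  outer loop
   vertex 3.6 3.9 4.4
   vertex 5.0 1.0 4.5
   vertex 3.8 5.0 4.1
  endloop
 endfacet
 facet normal 0.154 0.108 0.982
  outer loop
   vertex 3.6 3.9 4.4
   vertex 2.6 1.7 4.8
   vertex 5.0 1.0 4.5
  endloop
 endfacet
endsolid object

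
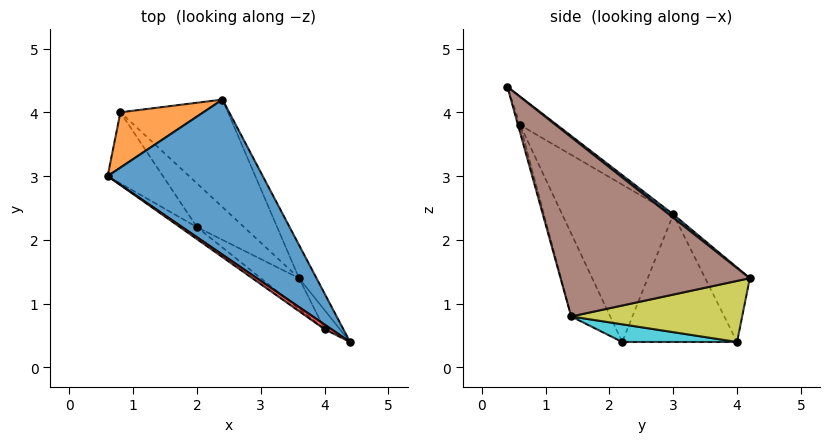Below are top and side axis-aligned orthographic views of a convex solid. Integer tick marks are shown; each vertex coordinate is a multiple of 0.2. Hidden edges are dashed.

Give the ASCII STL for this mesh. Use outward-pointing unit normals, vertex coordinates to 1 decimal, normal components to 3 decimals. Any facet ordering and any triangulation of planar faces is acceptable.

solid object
 facet normal 0.017 0.625 0.780
  outer loop
   vertex 2.4 4.2 1.4
   vertex 0.6 3.0 2.4
   vertex 4.4 0.4 4.4
  endloop
 endfacet
 facet normal -0.351 0.851 0.391
  outer loop
   vertex 0.8 4.0 0.4
   vertex 0.6 3.0 2.4
   vertex 2.4 4.2 1.4
  endloop
 endfacet
 facet normal -0.783 -0.522 -0.339
  outer loop
   vertex 0.8 4.0 0.4
   vertex 2.0 2.2 0.4
   vertex 0.6 3.0 2.4
  endloop
 endfacet
 facet normal -0.610 -0.778 0.147
  outer loop
   vertex 4.0 0.6 3.8
   vertex 4.4 0.4 4.4
   vertex 0.6 3.0 2.4
  endloop
 endfacet
 facet normal -0.559 -0.827 -0.060
  outer loop
   vertex 4.0 0.6 3.8
   vertex 0.6 3.0 2.4
   vertex 2.0 2.2 0.4
  endloop
 endfacet
 facet normal 0.909 0.408 -0.088
  outer loop
   vertex 3.6 1.4 0.8
   vertex 2.4 4.2 1.4
   vertex 4.4 0.4 4.4
  endloop
 endfacet
 facet normal -0.120 -0.963 -0.241
  outer loop
   vertex 3.6 1.4 0.8
   vertex 4.4 0.4 4.4
   vertex 4.0 0.6 3.8
  endloop
 endfacet
 facet normal -0.402 -0.897 -0.186
  outer loop
   vertex 3.6 1.4 0.8
   vertex 4.0 0.6 3.8
   vertex 2.0 2.2 0.4
  endloop
 endfacet
 facet normal 0.459 0.370 -0.808
  outer loop
   vertex 3.6 1.4 0.8
   vertex 0.8 4.0 0.4
   vertex 2.4 4.2 1.4
  endloop
 endfacet
 facet normal 0.342 0.228 -0.912
  outer loop
   vertex 3.6 1.4 0.8
   vertex 2.0 2.2 0.4
   vertex 0.8 4.0 0.4
  endloop
 endfacet
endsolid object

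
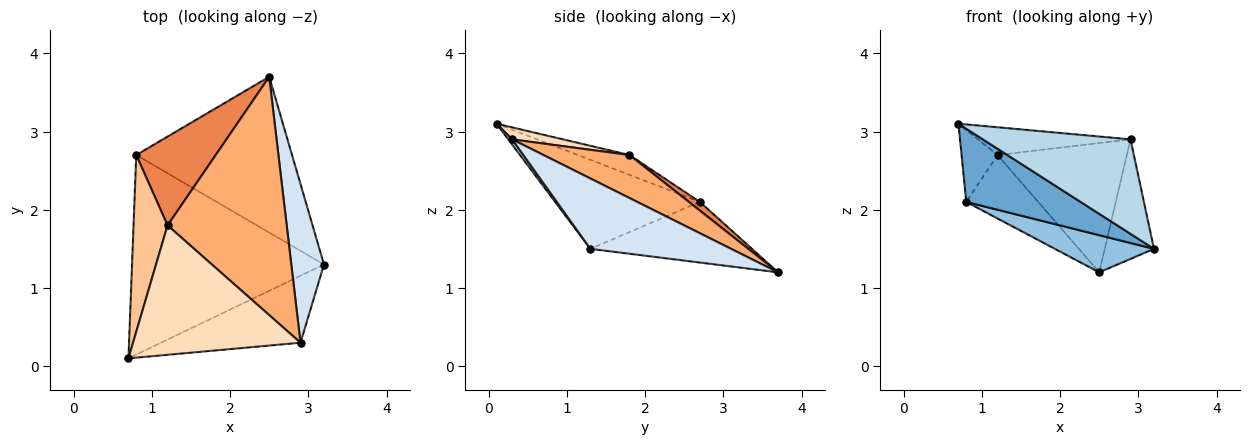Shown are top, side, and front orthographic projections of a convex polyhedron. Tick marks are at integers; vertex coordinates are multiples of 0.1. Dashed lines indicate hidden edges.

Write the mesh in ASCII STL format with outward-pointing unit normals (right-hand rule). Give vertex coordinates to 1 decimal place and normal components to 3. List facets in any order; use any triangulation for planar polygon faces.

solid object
 facet normal -0.399 -0.316 -0.861
  outer loop
   vertex 0.8 2.7 2.1
   vertex 3.2 1.3 1.5
   vertex 0.7 0.1 3.1
  endloop
 endfacet
 facet normal -0.354 -0.217 -0.910
  outer loop
   vertex 0.8 2.7 2.1
   vertex 2.5 3.7 1.2
   vertex 3.2 1.3 1.5
  endloop
 endfacet
 facet normal 0.022 -0.816 -0.578
  outer loop
   vertex 2.9 0.3 2.9
   vertex 0.7 0.1 3.1
   vertex 3.2 1.3 1.5
  endloop
 endfacet
 facet normal 0.865 0.302 0.401
  outer loop
   vertex 2.9 0.3 2.9
   vertex 3.2 1.3 1.5
   vertex 2.5 3.7 1.2
  endloop
 endfacet
 facet normal 0.088 0.579 0.810
  outer loop
   vertex 1.2 1.8 2.7
   vertex 2.5 3.7 1.2
   vertex 0.8 2.7 2.1
  endloop
 endfacet
 facet normal 0.302 0.454 0.838
  outer loop
   vertex 1.2 1.8 2.7
   vertex 2.9 0.3 2.9
   vertex 2.5 3.7 1.2
  endloop
 endfacet
 facet normal -0.476 0.332 0.815
  outer loop
   vertex 1.2 1.8 2.7
   vertex 0.8 2.7 2.1
   vertex 0.7 0.1 3.1
  endloop
 endfacet
 facet normal 0.070 0.209 0.975
  outer loop
   vertex 1.2 1.8 2.7
   vertex 0.7 0.1 3.1
   vertex 2.9 0.3 2.9
  endloop
 endfacet
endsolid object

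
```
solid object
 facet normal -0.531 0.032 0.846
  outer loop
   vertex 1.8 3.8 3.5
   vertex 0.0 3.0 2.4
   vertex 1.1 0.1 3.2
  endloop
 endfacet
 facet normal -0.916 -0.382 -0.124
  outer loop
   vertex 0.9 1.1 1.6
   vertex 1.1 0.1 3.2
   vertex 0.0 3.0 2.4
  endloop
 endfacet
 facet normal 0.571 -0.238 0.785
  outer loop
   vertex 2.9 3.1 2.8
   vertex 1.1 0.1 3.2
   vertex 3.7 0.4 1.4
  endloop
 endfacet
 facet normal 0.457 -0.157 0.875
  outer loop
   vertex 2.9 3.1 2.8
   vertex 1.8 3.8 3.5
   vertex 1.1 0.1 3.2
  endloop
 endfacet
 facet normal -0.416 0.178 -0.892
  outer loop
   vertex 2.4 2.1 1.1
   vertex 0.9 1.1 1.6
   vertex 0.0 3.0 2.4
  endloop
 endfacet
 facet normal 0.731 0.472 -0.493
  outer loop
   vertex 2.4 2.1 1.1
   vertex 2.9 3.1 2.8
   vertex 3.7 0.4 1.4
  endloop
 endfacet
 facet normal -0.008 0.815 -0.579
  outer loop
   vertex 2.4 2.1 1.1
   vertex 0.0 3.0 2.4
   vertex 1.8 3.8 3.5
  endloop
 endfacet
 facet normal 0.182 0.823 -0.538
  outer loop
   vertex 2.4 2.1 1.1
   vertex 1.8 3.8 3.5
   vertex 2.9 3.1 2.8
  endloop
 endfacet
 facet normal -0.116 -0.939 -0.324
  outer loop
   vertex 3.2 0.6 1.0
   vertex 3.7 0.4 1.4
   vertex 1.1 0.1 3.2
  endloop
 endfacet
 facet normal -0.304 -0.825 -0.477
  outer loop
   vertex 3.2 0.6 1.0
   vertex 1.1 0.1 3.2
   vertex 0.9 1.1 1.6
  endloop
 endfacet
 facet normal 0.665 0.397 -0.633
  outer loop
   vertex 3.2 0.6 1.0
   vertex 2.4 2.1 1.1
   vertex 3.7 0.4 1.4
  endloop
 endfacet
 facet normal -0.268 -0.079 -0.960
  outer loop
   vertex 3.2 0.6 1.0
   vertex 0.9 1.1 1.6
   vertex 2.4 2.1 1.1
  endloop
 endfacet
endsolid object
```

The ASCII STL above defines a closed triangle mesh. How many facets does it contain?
12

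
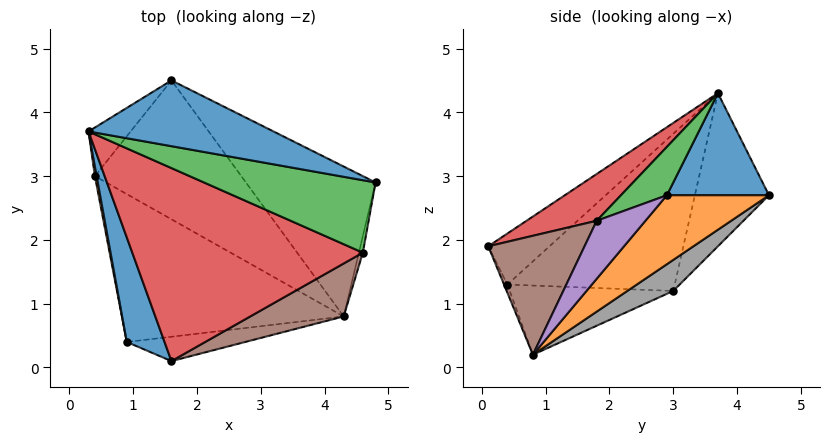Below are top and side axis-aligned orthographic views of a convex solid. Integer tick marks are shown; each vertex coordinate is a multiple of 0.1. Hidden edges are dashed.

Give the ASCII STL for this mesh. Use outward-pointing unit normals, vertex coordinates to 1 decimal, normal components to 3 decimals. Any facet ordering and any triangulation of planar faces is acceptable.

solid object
 facet normal 0.347 0.695 0.630
  outer loop
   vertex 1.6 4.5 2.7
   vertex 0.3 3.7 4.3
   vertex 4.8 2.9 2.7
  endloop
 endfacet
 facet normal 0.342 0.685 -0.644
  outer loop
   vertex 4.3 0.8 0.2
   vertex 1.6 4.5 2.7
   vertex 4.8 2.9 2.7
  endloop
 endfacet
 facet normal 0.252 -0.371 0.894
  outer loop
   vertex 4.6 1.8 2.3
   vertex 4.8 2.9 2.7
   vertex 0.3 3.7 4.3
  endloop
 endfacet
 facet normal 0.172 -0.503 0.847
  outer loop
   vertex 4.6 1.8 2.3
   vertex 0.3 3.7 4.3
   vertex 1.6 0.1 1.9
  endloop
 endfacet
 facet normal 0.986 -0.155 -0.067
  outer loop
   vertex 4.6 1.8 2.3
   vertex 4.3 0.8 0.2
   vertex 4.8 2.9 2.7
  endloop
 endfacet
 facet normal 0.430 -0.838 0.337
  outer loop
   vertex 4.6 1.8 2.3
   vertex 1.6 0.1 1.9
   vertex 4.3 0.8 0.2
  endloop
 endfacet
 facet normal -0.669 0.720 -0.184
  outer loop
   vertex 0.4 3.0 1.2
   vertex 0.3 3.7 4.3
   vertex 1.6 4.5 2.7
  endloop
 endfacet
 facet normal 0.161 0.631 -0.759
  outer loop
   vertex 0.4 3.0 1.2
   vertex 1.6 4.5 2.7
   vertex 4.3 0.8 0.2
  endloop
 endfacet
 facet normal -0.029 -0.907 -0.420
  outer loop
   vertex 0.9 0.4 1.3
   vertex 4.3 0.8 0.2
   vertex 1.6 0.1 1.9
  endloop
 endfacet
 facet normal -0.296 -0.094 -0.950
  outer loop
   vertex 0.9 0.4 1.3
   vertex 0.4 3.0 1.2
   vertex 4.3 0.8 0.2
  endloop
 endfacet
 facet normal -0.663 -0.566 0.490
  outer loop
   vertex 0.9 0.4 1.3
   vertex 1.6 0.1 1.9
   vertex 0.3 3.7 4.3
  endloop
 endfacet
 facet normal -0.982 -0.188 0.011
  outer loop
   vertex 0.9 0.4 1.3
   vertex 0.3 3.7 4.3
   vertex 0.4 3.0 1.2
  endloop
 endfacet
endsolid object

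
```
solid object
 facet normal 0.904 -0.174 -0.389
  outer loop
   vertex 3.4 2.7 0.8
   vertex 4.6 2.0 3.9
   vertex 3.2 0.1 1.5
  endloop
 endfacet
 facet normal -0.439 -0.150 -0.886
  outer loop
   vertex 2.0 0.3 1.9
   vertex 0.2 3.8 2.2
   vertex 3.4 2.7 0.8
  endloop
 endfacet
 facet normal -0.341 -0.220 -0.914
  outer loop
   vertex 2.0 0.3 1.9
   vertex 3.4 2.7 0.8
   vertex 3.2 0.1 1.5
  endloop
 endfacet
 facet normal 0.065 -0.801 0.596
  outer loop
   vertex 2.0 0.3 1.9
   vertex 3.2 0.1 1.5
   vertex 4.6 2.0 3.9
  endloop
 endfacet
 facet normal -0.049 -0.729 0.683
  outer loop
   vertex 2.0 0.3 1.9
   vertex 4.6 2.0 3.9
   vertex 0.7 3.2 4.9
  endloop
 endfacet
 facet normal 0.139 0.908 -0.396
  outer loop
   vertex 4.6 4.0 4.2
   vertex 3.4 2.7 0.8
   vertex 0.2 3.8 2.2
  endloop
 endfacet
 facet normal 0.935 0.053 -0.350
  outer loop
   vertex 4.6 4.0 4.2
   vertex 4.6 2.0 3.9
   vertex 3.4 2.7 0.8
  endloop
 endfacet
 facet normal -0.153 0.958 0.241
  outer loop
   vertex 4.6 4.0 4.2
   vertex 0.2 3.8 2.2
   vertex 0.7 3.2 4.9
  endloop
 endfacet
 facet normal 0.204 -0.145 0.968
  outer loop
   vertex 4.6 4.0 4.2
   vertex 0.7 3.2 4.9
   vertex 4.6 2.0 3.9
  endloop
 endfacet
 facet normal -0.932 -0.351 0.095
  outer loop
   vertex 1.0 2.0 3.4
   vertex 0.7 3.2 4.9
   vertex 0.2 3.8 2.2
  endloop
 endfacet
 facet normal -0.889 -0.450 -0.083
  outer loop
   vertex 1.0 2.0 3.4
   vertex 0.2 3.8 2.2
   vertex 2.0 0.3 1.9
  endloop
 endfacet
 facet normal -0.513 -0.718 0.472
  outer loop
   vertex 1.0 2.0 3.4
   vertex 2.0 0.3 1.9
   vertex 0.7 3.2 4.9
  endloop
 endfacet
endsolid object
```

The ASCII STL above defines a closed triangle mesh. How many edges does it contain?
18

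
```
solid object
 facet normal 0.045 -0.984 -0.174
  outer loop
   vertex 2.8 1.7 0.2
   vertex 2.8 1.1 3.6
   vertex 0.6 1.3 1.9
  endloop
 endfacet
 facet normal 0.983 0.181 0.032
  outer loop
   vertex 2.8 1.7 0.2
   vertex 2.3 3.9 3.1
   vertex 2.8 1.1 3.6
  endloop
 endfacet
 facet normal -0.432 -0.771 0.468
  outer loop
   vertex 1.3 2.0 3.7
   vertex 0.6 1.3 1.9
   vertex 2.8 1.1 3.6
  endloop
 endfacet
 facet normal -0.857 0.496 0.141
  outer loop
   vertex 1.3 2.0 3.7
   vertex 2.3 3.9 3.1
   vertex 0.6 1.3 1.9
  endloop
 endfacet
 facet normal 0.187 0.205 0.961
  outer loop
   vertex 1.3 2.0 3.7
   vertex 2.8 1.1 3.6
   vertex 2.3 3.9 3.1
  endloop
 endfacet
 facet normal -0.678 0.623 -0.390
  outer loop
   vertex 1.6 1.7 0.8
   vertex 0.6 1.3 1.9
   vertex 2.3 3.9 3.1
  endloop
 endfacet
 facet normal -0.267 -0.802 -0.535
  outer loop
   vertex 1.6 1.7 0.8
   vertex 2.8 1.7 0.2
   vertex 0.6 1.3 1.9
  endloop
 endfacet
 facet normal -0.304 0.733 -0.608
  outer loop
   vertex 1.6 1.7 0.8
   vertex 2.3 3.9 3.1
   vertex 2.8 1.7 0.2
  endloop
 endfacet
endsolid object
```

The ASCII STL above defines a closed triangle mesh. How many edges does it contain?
12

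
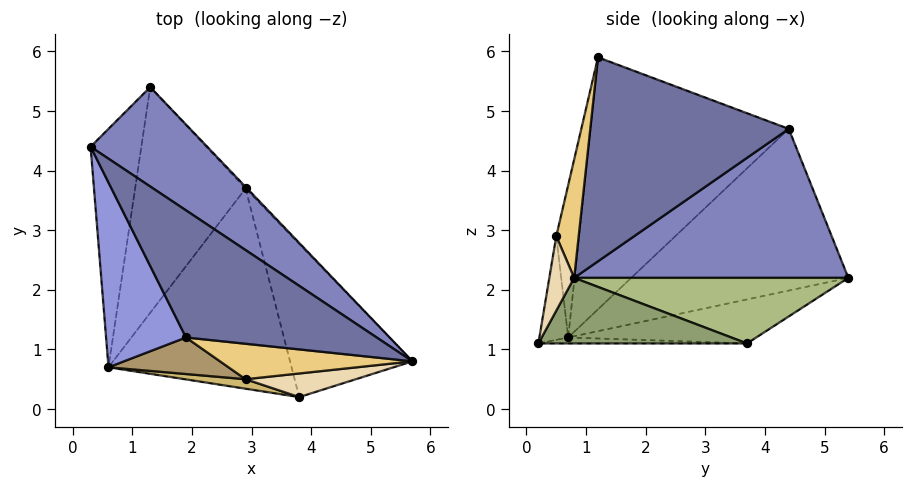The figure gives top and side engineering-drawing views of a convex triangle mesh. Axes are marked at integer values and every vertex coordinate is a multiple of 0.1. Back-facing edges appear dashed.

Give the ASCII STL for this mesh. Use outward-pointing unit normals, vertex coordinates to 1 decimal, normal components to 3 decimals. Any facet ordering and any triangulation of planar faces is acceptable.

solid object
 facet normal 0.620 0.528 0.580
  outer loop
   vertex 1.9 1.2 5.9
   vertex 5.7 0.8 2.2
   vertex 0.3 4.4 4.7
  endloop
 endfacet
 facet normal 0.629 0.602 0.492
  outer loop
   vertex 1.3 5.4 2.2
   vertex 0.3 4.4 4.7
   vertex 5.7 0.8 2.2
  endloop
 endfacet
 facet normal -0.896 -0.341 0.284
  outer loop
   vertex 0.6 0.7 1.2
   vertex 1.9 1.2 5.9
   vertex 0.3 4.4 4.7
  endloop
 endfacet
 facet normal -0.935 0.202 -0.293
  outer loop
   vertex 0.6 0.7 1.2
   vertex 0.3 4.4 4.7
   vertex 1.3 5.4 2.2
  endloop
 endfacet
 facet normal 0.469 0.121 -0.875
  outer loop
   vertex 2.9 3.7 1.1
   vertex 5.7 0.8 2.2
   vertex 3.8 0.2 1.1
  endloop
 endfacet
 facet normal 0.723 0.691 -0.017
  outer loop
   vertex 2.9 3.7 1.1
   vertex 1.3 5.4 2.2
   vertex 5.7 0.8 2.2
  endloop
 endfacet
 facet normal -0.033 -0.008 -0.999
  outer loop
   vertex 2.9 3.7 1.1
   vertex 3.8 0.2 1.1
   vertex 0.6 0.7 1.2
  endloop
 endfacet
 facet normal -0.359 0.245 -0.901
  outer loop
   vertex 2.9 3.7 1.1
   vertex 0.6 0.7 1.2
   vertex 1.3 5.4 2.2
  endloop
 endfacet
 facet normal -0.201 -0.967 0.158
  outer loop
   vertex 2.9 0.5 2.9
   vertex 1.9 1.2 5.9
   vertex 0.6 0.7 1.2
  endloop
 endfacet
 facet normal -0.151 -0.985 0.089
  outer loop
   vertex 2.9 0.5 2.9
   vertex 0.6 0.7 1.2
   vertex 3.8 0.2 1.1
  endloop
 endfacet
 facet normal 0.171 -0.945 0.277
  outer loop
   vertex 2.9 0.5 2.9
   vertex 5.7 0.8 2.2
   vertex 1.9 1.2 5.9
  endloop
 endfacet
 facet normal 0.163 -0.957 0.241
  outer loop
   vertex 2.9 0.5 2.9
   vertex 3.8 0.2 1.1
   vertex 5.7 0.8 2.2
  endloop
 endfacet
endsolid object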